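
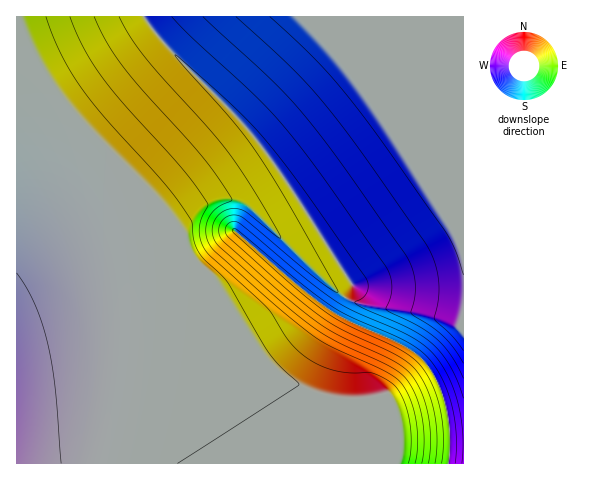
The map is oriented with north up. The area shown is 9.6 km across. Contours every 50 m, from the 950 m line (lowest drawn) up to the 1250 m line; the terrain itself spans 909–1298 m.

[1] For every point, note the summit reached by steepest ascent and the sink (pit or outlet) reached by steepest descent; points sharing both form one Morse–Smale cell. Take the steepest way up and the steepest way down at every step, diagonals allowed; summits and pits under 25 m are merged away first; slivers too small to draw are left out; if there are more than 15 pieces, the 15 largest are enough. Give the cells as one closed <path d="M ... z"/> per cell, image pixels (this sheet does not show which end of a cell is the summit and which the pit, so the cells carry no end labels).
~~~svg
<path d="M144 16l-128 1 2 14 32 52 27 34 24 26 15 58 7 68-1 53-6 52-12 68-2 21 361 1 1-19-14-1 0-14-5-27-8-22-9-16-23-19-68-32 14-23 1-7-52-83-49-69-77-78-23-26z"/><path d="M463 16l-319 1 7 11 23 26 77 78 49 69 52 83-1 7-14 23 68 32 23 19 9 16 8 22 6 41 13 0z"/><path d="M17 25l-1 438 86 1 3-30 11-60 6-52 1-53-7-68-15-58-45-52-22-34z"/>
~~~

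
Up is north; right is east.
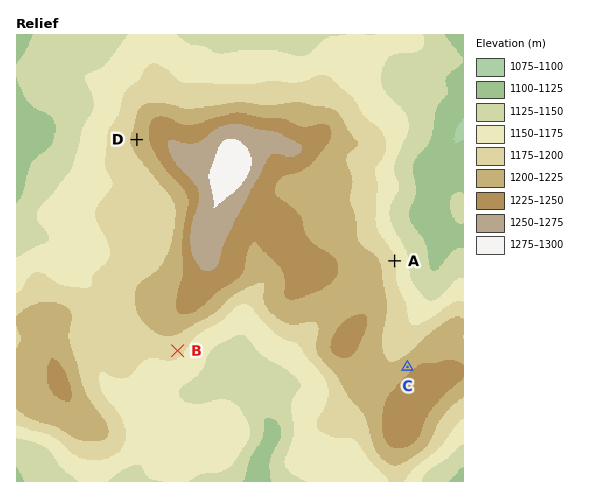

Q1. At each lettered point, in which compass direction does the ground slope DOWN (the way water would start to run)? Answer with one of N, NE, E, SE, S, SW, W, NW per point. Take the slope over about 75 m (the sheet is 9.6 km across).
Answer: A E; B SE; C NW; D W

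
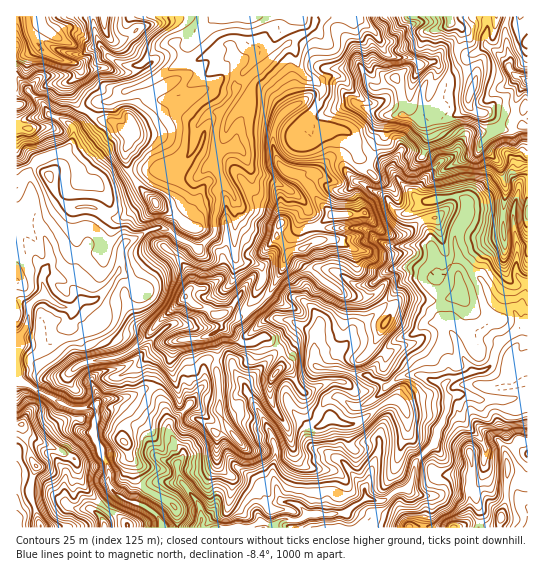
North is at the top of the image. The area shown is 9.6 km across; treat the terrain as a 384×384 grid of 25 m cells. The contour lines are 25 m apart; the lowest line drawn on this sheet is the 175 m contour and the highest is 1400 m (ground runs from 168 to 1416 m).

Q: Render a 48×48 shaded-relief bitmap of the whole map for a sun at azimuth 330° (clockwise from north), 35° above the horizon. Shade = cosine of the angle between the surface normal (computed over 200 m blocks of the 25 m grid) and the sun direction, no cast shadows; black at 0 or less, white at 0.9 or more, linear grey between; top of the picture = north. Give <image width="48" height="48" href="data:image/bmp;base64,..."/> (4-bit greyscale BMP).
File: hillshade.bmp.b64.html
<image width="48" height="48" href="data:image/bmp;base64,Qk32BAAAAAAAAHYAAAAoAAAAMAAAADAAAAABAAQAAAAAAIAEAAATCwAAEwsAABAAAAAAAAAAAAAAABEREQAiIiIAMzMzAERERABVVVUAZmZmAHd3dwCIiIgAmZmZAKqqqgC7u7sAzMzMAN3d3QDu7u4A////ALzJzKht65RUN2IUZEet3d3Lzv7v/7zKiKqpuqmdy6V2VoY0Z3iImpvc3v7v/9zciJh3l2iquWephXlWaIh2Zma7vu7d79zdmKdFd1aYVHmqdVdVeIZWZ3aJZ72pvLvcmLgkd0OWVXiJeFZ0aIZEVndqlFupq7vcmblVZ1Nodnd5qmViFHZWeIZZuErczKrLqaqHiWeId3d5u3UwAodniIZXulXdzKnLuZmZqop5hmZmmXQlRYhmVWdnu2KNzdutuXiJqYual2eFVoZ4eXhlRERGq4Va3v3f7oeKh1vdp2eIV6iXd1l3hnYyepZY3e3//9l7yXnduXd5y7mXhXl3qqulSJdmvM3d3v6YlUi8y4d3zbmIhpl1iqmrmJh3rLu7q+2mMhJniZhnbLh6h2iHV4eJzKmYmqqpmdx1REVlVodnWah4qjSbqZmYjMqZmruqmbnN1hFndlZneKiGnYNpy6hoZYmIiarLqrvO/7ZmaHZUV5h3a8dHqphEdVZ4iIirqsy83//tp4dRACRHZ6pmmZulZ2Z4mZiLuryqzN7u7IvIUgAnmJmHmpq4RomImZmJu5upq7zN3treylETnKmHmpmqUlmpmZmImnu6q7q83/14eJYxBYd3iXaKpDaJmZmZiYrKmruqzf/EWLtmICZmZUNGqEV4iJmpmXe6mJq6q9/8iK7WkwRlREVmaneJqZmYeIeZmYibqazv64r7mxAkV4d6h5maupmYh5iKqZmKuYrP/unfvHAViZY1mHiaqpmXhpmKmZmJqYed7v3OyrMCZ2UgNmaJmpiGd5mZqZqZuoebzuy8uKkxEkVTNGaJipiHaKmZqZqYrMy6idy87JuoVWd2NFaIiaqYdpmZmZmHeM7HZMy83qnMuZljRWRWeby5h5mZmIiYdTV3l5y83tq9uXZCWbqHaLzKmZqpmYmqmEFpqZy83vy8y6pkV6zLd6vKnJqpq6q7qamKqZu6ze3Kzd7HVXirqJq5fJqZq7u6msyqupuqvNqqqb22RlVCRGeIaZqZmqqpm7u6q5qbu6iKmHiVNjFCAAJmVWm7mZiHiJmpiaq7ypvMqJd2RlAHQAAlRCSbqZh4dWeJl5vLyrzd2omoNJcBiEAVRSEleYeJhFd4mIm7zMq8zKqoRIlAGLUCJEESSIeJl2eImYmavKmqq6qoZFZSFKtAAHh3ZnibqYmYmpqavaeamZiHQjZ1MliGZEeYZYvNypqYiJqqvcZpqXZ5hmmYdDZ4mUVUJHrN26qZh3m6vOx3u5iau7uqqniYm4hEMkeKu6mZmHervN3arMyomquqq5aarGaIcgJFaJqZqpibvMzMu8yqmZy7u7ZpqTFWZSI1VmiqmqmavMy6q8rM3azcushnhVITZ2Z2Z4eKqZqamszLvNzt79m8urp4h5ZFZ4h1RYmZiJmZmau8zO/t3sdnqYqHiqmYdUhXY0aJmIiJmYm8u87tuqhleGh4ipqZmGd5pzNYmYd3iZiKu7zLmJuoaHd3mqqaqZeHu3RWiYd3d5l4u7zZeIzbh5iHmg=="/>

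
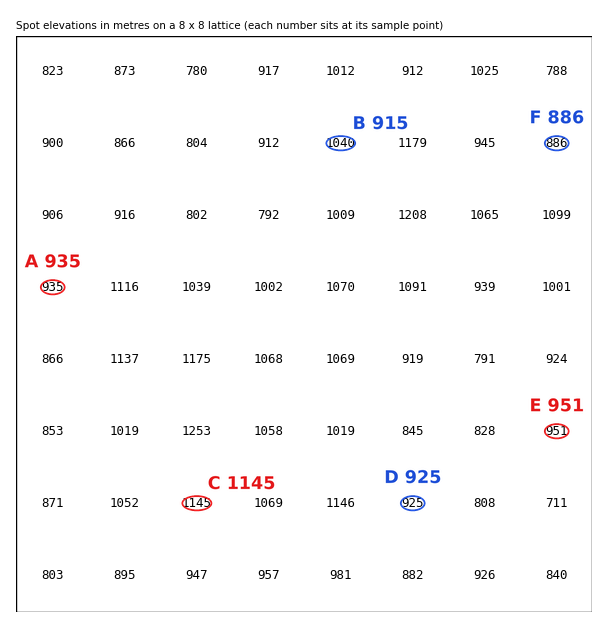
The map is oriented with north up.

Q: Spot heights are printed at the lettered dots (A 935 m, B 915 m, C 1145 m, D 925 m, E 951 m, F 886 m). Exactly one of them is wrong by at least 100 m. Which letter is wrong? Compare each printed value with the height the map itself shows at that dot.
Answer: B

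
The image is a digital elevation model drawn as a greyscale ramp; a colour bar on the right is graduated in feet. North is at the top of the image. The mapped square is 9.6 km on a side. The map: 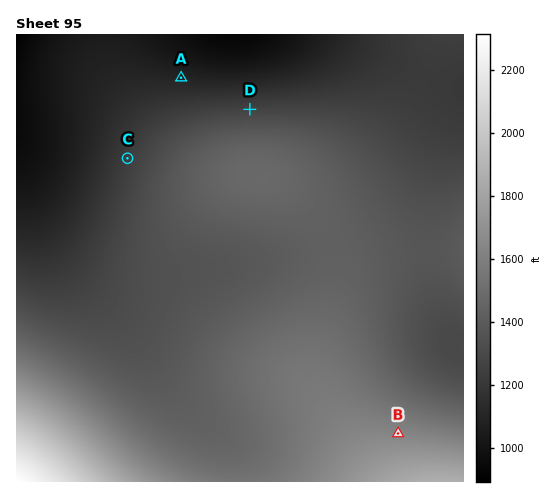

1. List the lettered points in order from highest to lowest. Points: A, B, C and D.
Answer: B D C A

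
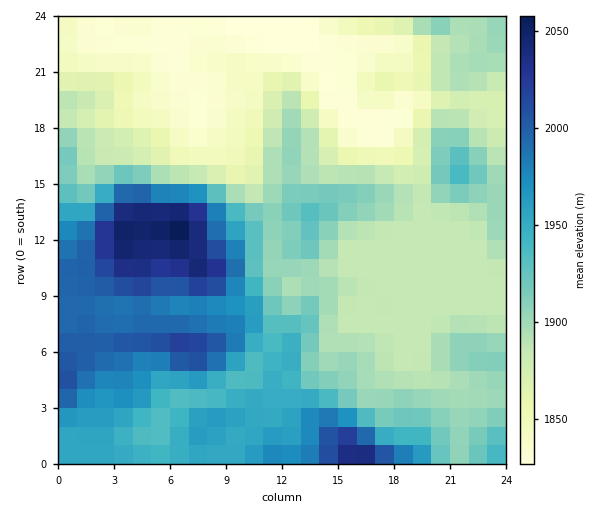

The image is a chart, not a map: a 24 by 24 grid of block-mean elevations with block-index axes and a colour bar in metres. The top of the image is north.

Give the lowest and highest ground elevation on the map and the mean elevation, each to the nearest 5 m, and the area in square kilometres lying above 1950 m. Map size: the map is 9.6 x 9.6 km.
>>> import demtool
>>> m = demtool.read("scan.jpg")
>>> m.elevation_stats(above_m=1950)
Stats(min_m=1825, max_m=2060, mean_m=1910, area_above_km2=25.2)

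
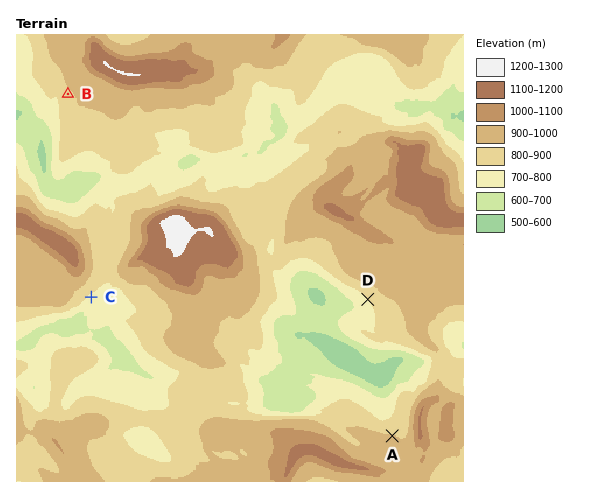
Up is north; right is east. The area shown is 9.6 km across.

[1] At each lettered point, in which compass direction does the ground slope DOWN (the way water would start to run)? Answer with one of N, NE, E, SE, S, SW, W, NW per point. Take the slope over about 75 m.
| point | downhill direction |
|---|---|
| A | N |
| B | SW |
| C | SE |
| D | SW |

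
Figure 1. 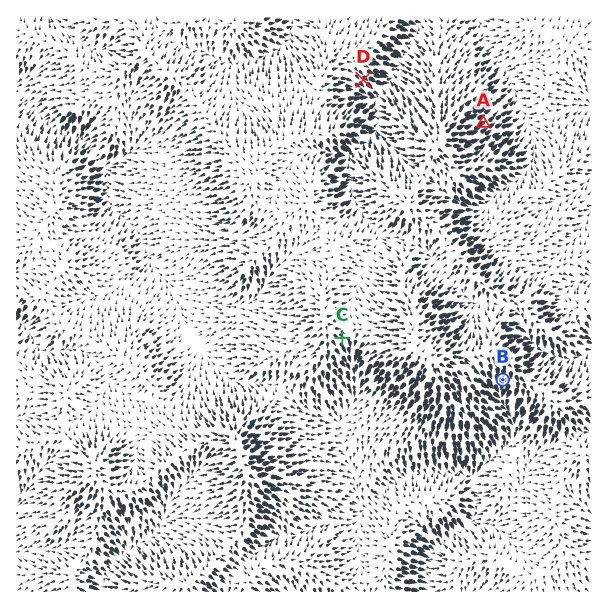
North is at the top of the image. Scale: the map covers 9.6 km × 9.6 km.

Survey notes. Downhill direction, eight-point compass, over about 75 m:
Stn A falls NE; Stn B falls S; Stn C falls SE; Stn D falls SE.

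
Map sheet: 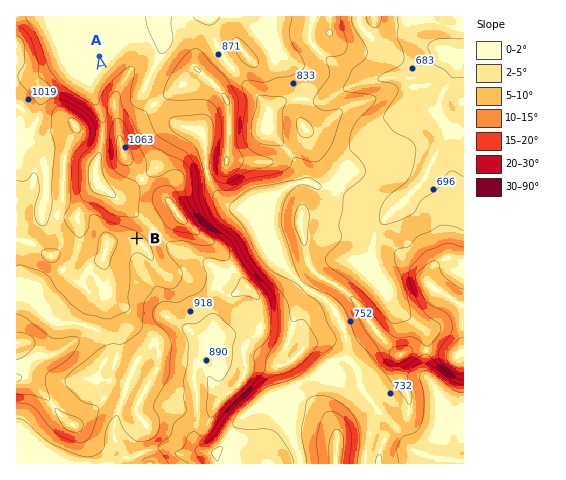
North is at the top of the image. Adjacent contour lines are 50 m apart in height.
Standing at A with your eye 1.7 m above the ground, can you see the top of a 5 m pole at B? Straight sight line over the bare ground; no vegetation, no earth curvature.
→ no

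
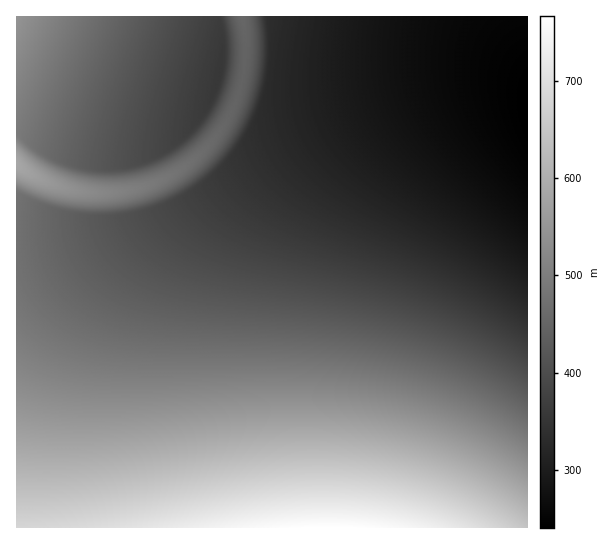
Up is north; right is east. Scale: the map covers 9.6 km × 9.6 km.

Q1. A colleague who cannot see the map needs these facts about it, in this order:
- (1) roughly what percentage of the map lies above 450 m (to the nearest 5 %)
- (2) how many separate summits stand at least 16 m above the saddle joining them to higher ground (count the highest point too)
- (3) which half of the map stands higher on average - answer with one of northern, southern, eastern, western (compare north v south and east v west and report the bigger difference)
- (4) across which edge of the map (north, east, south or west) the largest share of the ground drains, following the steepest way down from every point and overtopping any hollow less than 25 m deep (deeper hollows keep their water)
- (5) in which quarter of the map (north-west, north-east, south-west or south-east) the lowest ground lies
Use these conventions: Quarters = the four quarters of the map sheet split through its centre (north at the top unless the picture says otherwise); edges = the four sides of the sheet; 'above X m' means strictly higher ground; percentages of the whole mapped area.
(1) Ground above 450 m makes up about 45 % of the sheet.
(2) Counting only tops that stand 16 m proud, the map has 3 summits.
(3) On average the southern half of the map is the higher ground.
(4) Most of the ground drains across the eastern edge.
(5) The lowest ground is in the north-east quarter.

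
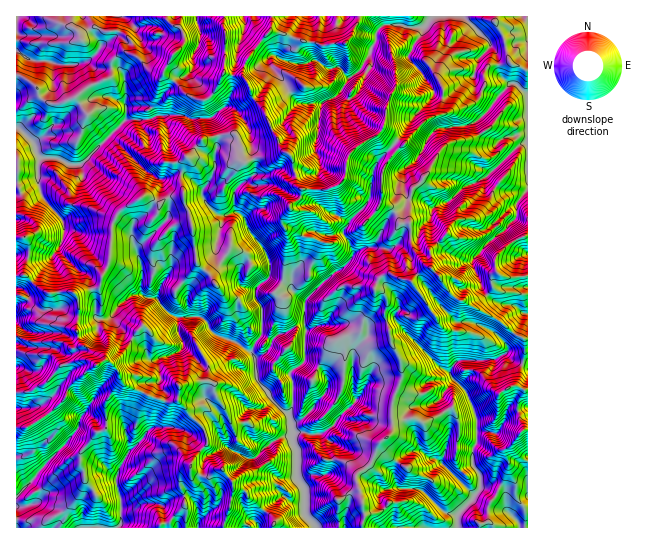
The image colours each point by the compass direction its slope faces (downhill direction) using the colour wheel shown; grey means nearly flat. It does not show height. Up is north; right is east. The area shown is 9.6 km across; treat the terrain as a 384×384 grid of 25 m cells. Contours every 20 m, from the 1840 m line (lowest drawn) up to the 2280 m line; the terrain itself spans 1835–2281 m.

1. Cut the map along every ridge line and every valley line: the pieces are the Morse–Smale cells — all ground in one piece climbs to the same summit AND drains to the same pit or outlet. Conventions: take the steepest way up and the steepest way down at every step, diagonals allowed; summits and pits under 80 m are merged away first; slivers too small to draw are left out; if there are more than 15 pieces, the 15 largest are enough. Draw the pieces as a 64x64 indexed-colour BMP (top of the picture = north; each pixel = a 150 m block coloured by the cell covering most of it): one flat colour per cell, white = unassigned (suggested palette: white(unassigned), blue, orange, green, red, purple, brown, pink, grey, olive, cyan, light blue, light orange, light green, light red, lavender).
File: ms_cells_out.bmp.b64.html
<image width="64" height="64" href="data:image/bmp;base64,Qk12CAAAAAAAAHYAAAAoAAAAQAAAAEAAAAABAAQAAAAAAAAIAAATCwAAEwsAABAAAAAAAAAA////ALR3HwAOf/8ALKAsACgn1gC9Z5QAS1aMAMJ34wB/f38AIr28AM++FwDox64AeLv/AIrfmACWmP8A1bDFAJmZmZmZmZmZmZmQAABERGZmZmZmZmVVVVVVVVVVVVVbmZmZmZmZmZmZmZAAAEREZmZmZmZmZlVVVVVVVVVVVbuZmZmZmZmZmZmZkAAABERGZmZmZmZlVVVVVVVVVVVbu5mZmZmZmZd3d3mQAAAERERGZmZmZmVVVVVVVVVVVVu7eZmZmZmZl3d3d3AAAAREREZmZmZmZVVVVVVVVVVVW7t3mZmZmZmXd3d3cAAABERERmZmZmZlVVVVVVVVVbu7u3eZmZmZmZd3d3dwAABERERERmZmZmVVVVVVVVVVu7u7d3mZmZmZl3d3d3dERERERERGZmZmZlVVVVVVVVu7u7t3d5mZmZmZd3d3d0REREREREZmZmZmZVVVVVVVW7u7u3d3eZmZmZl3d3d3dERERERERmZmZmZlVVVVVVVbu7u7d3d3mZmZmXd3d3d3REREZkRGZmZmZmVVVVVVVVu7u7t3d3d5mZmZd3d3d3dEREZmZmZmZmZmZmVVVVVVVbu7u3d3d3eZmZl3d3d3dERERmZmiIiGZmZmZVVVVVVVu7u7AAd3d5l3d3d3d3dERERGZmZoiIhmZmZlVVVVVVW7u7sAAHd3d3d3d3d3dEREREZmZmZoiIZmZmVVVVVVW7u7uwAAB3d3d3d3d3d0RERERET/9miIiGZmZVVVVVVbu7u7AAAAd3d3d3d0RERERERERP/2ZoiIZmZlVVVVVbu7u7vdAAAHd3d3RERERERERERP//ZmaIhmZmZVVVVVu7u7u93dAAB3d3RERERERERERP//ZmZoiGZmZlVVVVW7u7u73d3QAAd3dERERERERERE//9mZoiIZmZmVVVVVVu7u7vd3d0AAHdERERERERERET///9oiIhmZmZVVVzFu7u7sN3d3d3dRERERERENERERP///4iIiGZmZlVVzMzMzMAA3d3d3dREREREREMzREQzM///iIiIhmZlVVzMzMzMwADd3d3dREREREREQzM0QzMz//+IiIiIZmVVzMzMzMzMAN3d3d1EREREREQzMzMzMzMz/4iIiIhmZVzMzMzMzMwA3d3d3URERERERDMzMzMzMzMziIiIiIZVzMzMzMzMwADd3d3dRDNEREREMzMzMzMzMzOIiIiIiMzMzMzMzMAAAN3d3d1EMzRERDMzMzMzMzMzM4iIiIiIzMzMzMzMAAAADd3d3UQzM0REMzMzMzMzMzMziIiIiIjMzMzMyqoAAAAN3QAARDMzMzMzMzMzMzMzMzM4iIiIiMzMzMyqqqAAAN0AAAACIzMzMzMzMzMzMzMzMzOIiIiMzMzMyqqqEQAA0AAAAAIjMzMzMzMzMzMzMzMzMziIiIjIiMzKqqoRAAAAAAACIiMzMzMzMzMzMzMzMzMzMziIiIiIjKqqoREAAAAAACIiIjMzMzMzMzMzMzMzMzMzM4iIiIiKqqqhEQAAIiIgIiIiMzMzMzMzMzMzMzMzMzMzOIiIiKqqqqoREAAiIiIiIiIzMzMzMzMzMzMzMzMzMzMzOIiKqqqqqqERACIiIiIiIjMzMzMzMzMzMzMzMzMzMzM4iIqqqqqqqhERIiIiIiIiMzMzMzMzMzMzMzMzMzMzMzOIiqqqqqqqoREiIiIiIiIzMzMzMzMzMzMzMzMzETMzM4iqqqqqqqqqESIiIiIiIiMzMzMzMzMzMzMzMzERMzMzMaqqqqqqqqoRIiIiIiIiIjMzMzMzMzMzMzMRERETMzMRGqEaqqqqqqEiIiIiIiIiIiIiMzMzMzMzMzMRETMzMxEREREaqqqqoSIiIiIiIiIiIiIjMzMzMzMzMRERMzMzERERERGqqhERIiIiIiIiIiIiIiMzMzMzMzMxERETMzMRERERERGhEREiIiIiIiIiIiIiIzMzMzMzMzERERMzMxERERERERERESIiIiIiIiIiIiIjMzMzMzMzMREREzMzERERERERERERIiIiIiIiIiIiIiIzMzMiIjMRERERMzMxEREREREREREiIiIiIiIiIiIiIjMzMyIiIREREREzMzMRERERERERESIiIiIiIiIiIiIiIzMzIiIhEREREREzMRERERERERERIiIiIiIiIiIiIiIiIiIiIhEREREREREREREREREREREiIiIiIiIiIiIiIiIiIiIiERERERERERERERERERERESIiIiIiIiIiIiIiIiIiIiERERERERERERERERERERERIiIiIiIiIiIiIiIiIiIiIREREREREREREREREREREREiIiIiIiIiIiIiIiIiIiIRERERERERERERERERERERESIiIiIiIiIiIiIu7uIiIRERERERERERERERERERERERIiIiIiIiIiIiIu7u4iIhEREREREREREREREREREREREiIiIiIiIiIiIu7u7uIhERERERERERERERERERERERESIiIiIiIiIiIi7u7u4AERERERERERERERERERERERERIiIiIiIiIiIiLu7u7gABEREREREREREREREREREREREiIiIiIiIiIiIi7u7uAAARERERERERERERERERERERESIiIiIiIiIiIiIu7u4AABEREREAERERERERERERERERIiIiIiIiIiIiIi7u7gAAAREAAAAAEREREREREREREREiIiIiIiIiIiIi7u7uAAAAAAAAAAARERERERERERERESIiIiIiIiIiIi7u7u4AAAAAAAAAAAERERERERERERER"/>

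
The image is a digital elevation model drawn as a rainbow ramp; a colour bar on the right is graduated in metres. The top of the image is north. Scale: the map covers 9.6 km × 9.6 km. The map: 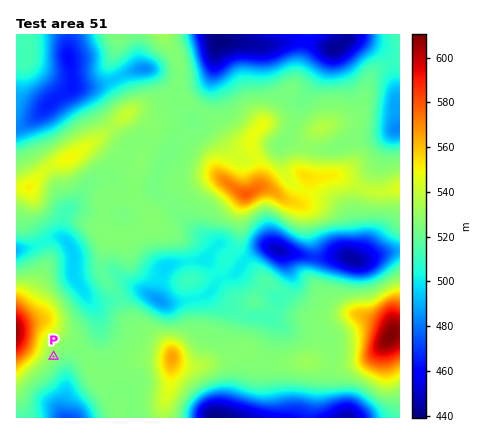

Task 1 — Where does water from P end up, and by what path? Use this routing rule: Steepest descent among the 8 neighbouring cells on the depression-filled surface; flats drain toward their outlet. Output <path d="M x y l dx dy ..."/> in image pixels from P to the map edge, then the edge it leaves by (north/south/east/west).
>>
<path d="M54 356l10 10 0 10 0 42"/>
exit: south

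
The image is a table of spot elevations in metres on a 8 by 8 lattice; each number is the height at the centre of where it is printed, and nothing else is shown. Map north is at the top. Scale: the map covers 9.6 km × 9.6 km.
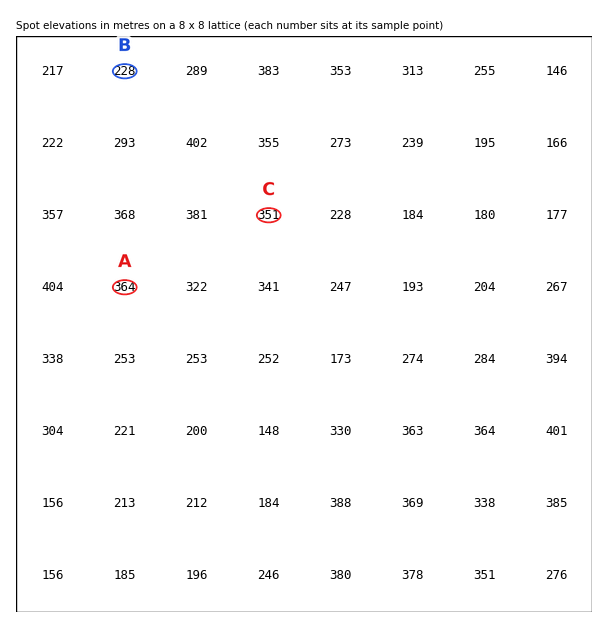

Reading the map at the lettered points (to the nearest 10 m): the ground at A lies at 360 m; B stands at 230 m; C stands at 350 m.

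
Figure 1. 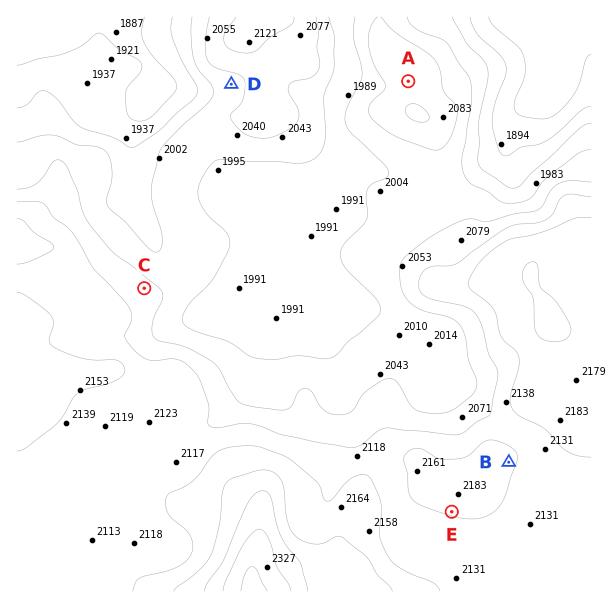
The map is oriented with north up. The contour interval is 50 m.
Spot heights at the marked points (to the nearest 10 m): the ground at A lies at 2080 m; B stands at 2160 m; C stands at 2060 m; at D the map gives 2040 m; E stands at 2160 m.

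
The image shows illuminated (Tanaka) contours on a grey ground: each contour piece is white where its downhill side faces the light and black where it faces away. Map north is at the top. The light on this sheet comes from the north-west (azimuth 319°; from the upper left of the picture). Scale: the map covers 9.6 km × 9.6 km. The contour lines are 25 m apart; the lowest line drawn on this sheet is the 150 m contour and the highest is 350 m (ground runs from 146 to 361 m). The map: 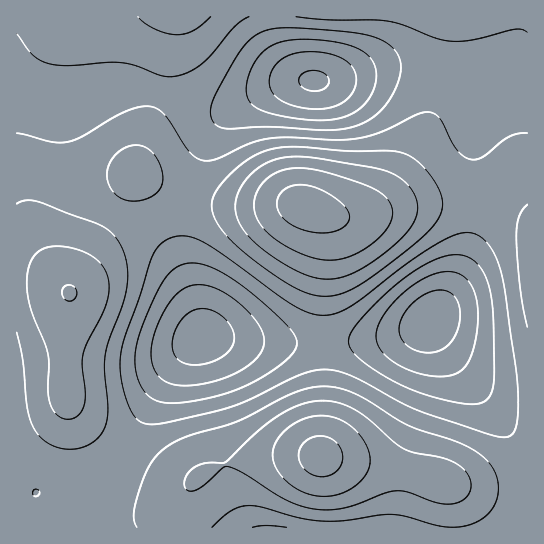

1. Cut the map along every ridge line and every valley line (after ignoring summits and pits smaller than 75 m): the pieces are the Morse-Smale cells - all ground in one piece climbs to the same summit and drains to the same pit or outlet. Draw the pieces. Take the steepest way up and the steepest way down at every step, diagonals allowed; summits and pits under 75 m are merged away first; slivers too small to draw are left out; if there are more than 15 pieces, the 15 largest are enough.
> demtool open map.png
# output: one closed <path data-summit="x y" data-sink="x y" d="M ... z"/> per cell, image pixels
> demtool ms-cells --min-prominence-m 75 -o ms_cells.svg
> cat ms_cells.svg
<path data-summit="305 206" data-sink="314 81" d="M527 16l-511 1 1 511 3-1 17-35 33-3 20-5 12-7 21-23-4-5-33-25-15-18-4-11-2-45 4-59 28-56 38-62 4 0 18 12 18 8 50 11 73 0 37 12 26 0 48-11 48-2 45 4 17 5 8 5z"/><path data-summit="305 206" data-sink="431 319" d="M137 172l-33 51-35 68-4 59 3 51 12 17 29 25 13 9 2-1 47-81 9-12 22-21 60 6 87 0 52-8 18-7 11-7 5 12 14 22 38 46 41 58 0-241-2-2-13-7-18-4-38-2-48 2-48 11-26 0-37-12-73 0-50-11-18-8z"/><path data-summit="321 457" data-sink="431 319" d="M430 321l-11 7-18 7-52 8-87 0-60-6-22 21-9 12-47 83 22 14 33 14 14 0 14-10 23-8 45-7 47 0 57 9 44 10 20 6 5 6 3 10 2 31 74 0 1-67-33-50-46-56-14-22z"/><path data-summit="321 457" data-sink="314 81" d="M123 452l-8 13-13 12-12 7-20 5-33 3-17 35 432 0 0-21-5-21-6-5-28-8-91-16-47 0-45 7-23 8-14 10-14 0-33-14z"/>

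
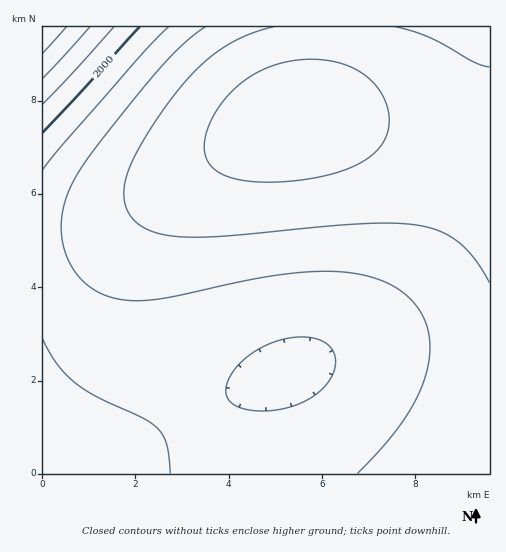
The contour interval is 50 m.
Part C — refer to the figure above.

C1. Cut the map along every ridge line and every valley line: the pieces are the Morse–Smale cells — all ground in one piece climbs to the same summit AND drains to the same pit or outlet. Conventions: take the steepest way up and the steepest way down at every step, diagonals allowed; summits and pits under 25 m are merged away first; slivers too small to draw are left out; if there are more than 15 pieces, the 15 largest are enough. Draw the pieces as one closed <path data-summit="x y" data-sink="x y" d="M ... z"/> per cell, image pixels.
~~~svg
<path data-summit="296 118" data-sink="43 473" d="M324 117l-25 0-22 7-47 24-85 55-39 21-30 8-34 3 1 239 436 0 11-4 0-300-118-41z"/><path data-summit="296 118" data-sink="43 27" d="M489 26l-446 0-1 208 34-2 38-11 31-18 102-64 30-15 22-7 25 0 28 6 137 47z"/>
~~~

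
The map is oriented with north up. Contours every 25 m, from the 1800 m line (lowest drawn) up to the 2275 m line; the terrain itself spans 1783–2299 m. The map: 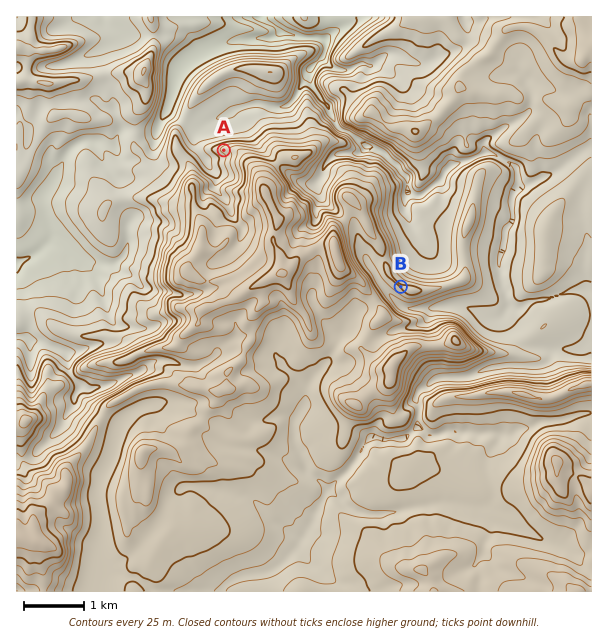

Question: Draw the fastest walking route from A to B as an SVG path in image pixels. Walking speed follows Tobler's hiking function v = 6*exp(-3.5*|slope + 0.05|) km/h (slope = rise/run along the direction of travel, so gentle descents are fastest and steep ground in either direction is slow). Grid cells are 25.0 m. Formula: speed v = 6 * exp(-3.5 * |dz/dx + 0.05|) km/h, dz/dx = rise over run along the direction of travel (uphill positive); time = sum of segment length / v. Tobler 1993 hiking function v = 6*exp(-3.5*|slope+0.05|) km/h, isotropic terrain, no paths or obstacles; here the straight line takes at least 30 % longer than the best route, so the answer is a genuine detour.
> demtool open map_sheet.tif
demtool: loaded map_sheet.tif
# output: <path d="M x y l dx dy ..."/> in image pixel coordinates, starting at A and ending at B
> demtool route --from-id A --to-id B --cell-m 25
<path d="M224 150l24 0 30 15 6 12 4 5 3 6 2 1 6 3 3 3 9 5 1 1 3 6 3 2 5 0 15 7 9 0 9 5 1 1 8 15 9 9 1 3 8 8 3 6 1 1 8 15 3 3 1 3 2 2"/>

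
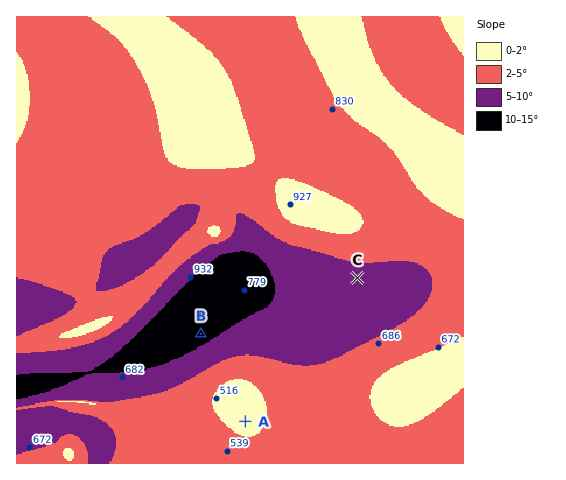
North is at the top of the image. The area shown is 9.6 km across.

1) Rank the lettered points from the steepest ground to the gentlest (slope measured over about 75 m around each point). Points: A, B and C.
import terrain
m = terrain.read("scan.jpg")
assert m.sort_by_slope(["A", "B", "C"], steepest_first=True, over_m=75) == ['B', 'C', 'A']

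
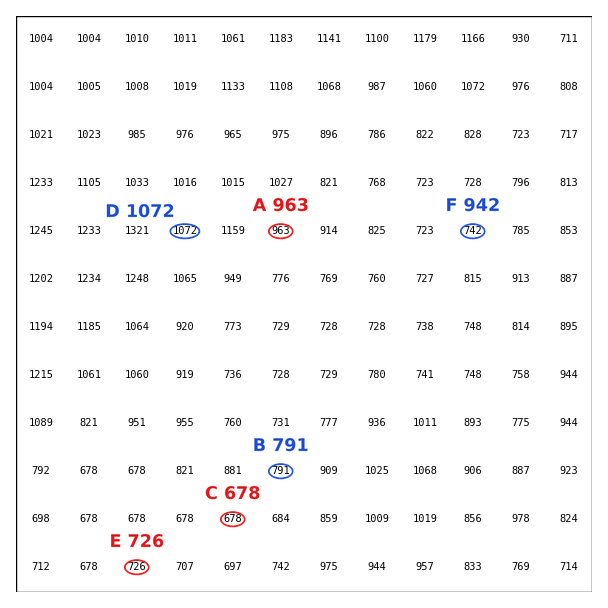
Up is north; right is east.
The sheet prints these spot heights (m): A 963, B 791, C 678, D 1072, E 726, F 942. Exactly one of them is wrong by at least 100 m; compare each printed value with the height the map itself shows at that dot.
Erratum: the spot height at F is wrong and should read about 742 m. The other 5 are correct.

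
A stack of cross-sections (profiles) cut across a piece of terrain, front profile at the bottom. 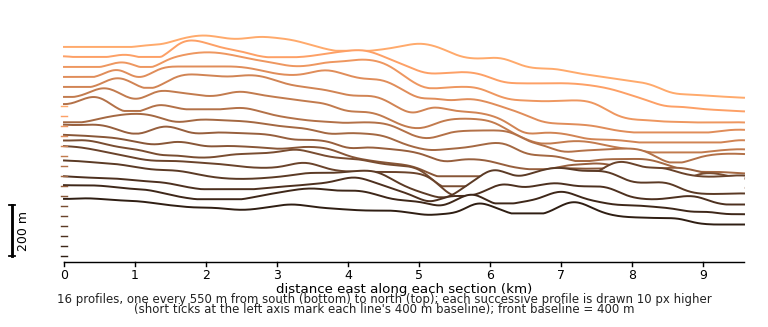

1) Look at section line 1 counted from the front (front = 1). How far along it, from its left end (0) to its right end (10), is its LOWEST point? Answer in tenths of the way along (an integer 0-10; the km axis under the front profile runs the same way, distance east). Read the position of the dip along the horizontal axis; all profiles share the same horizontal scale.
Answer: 10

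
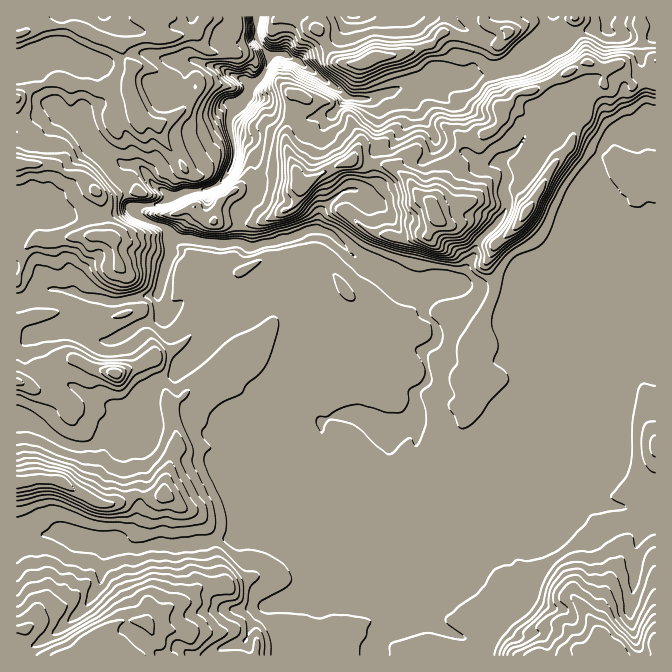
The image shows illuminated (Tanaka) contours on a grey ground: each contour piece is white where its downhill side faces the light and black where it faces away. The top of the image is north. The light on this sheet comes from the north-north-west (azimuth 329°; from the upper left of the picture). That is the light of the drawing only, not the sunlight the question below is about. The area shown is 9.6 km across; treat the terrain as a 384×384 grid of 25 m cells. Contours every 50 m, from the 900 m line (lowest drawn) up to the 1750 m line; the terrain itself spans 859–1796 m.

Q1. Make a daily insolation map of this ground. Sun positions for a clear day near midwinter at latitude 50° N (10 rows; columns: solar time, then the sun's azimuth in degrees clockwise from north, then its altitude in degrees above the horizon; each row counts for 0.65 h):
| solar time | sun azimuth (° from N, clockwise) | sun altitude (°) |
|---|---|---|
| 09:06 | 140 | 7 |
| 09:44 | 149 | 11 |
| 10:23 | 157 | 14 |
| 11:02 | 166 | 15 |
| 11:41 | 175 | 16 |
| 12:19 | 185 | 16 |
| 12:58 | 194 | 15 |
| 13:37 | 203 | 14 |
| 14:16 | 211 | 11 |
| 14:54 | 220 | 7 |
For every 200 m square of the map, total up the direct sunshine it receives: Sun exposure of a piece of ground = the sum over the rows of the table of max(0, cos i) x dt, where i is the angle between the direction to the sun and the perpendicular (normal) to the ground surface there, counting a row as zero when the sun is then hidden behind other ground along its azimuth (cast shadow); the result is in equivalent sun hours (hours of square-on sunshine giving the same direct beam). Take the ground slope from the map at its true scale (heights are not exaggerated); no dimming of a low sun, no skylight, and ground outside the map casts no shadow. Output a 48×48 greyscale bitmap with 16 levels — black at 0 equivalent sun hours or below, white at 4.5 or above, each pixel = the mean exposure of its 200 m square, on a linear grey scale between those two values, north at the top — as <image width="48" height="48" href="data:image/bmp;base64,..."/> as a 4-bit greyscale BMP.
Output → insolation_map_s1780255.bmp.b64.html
<image width="48" height="48" href="data:image/bmp;base64,Qk32BAAAAAAAAHYAAAAoAAAAMAAAADAAAAABAAQAAAAAAIAEAAATCwAAEwsAABAAAAAAAAAAAAAAABEREQAiIiIAMzMzAERERABVVVUAZmZmAHd3dwCIiIgAmZmZAKqqqgC7u7sAzMzMAN3d3QDu7u4A////AEEBRUQydWuCAVVEREVUQzIiMyAAI0ZjBYYQE2VHaJZ4ciNEREVUMyI1ZRAAEQMgAhQwAANVRCEQERI0MzNFVURVRCEBMTAAAAIyAAABJGZEQyMzMzJFVFU0QzIRJTAQABAREAABEBN6lmZVVUVURERTMzISRAARARAAAAAAAAEjNWZUNFREREREMzIiEAARARAAAAAAAAAAATM0RVREREREQzMyEAABEhAAAAAAAAAAESJEVUVUREREQzMyEAABETIiIiEQAAABEjREVVRVVURERDMyEQESIWVERWZ4iIh0NFVERVRVVURERDMzIiIiMod4rv/KvLhURFVURVVFVEVEREMzMzMiI+zO+1V4mkIjRVVUVFVFVFVERERERENVZu/+UAABEiIkVEVUVFVEVURERUREVVQ0VRIhAAAAASI0REVUVEVURVVURFVFVVVDVgAAAAAAATNFVEREVURVREVmVFVVVVVUWAAAAAEhElREVURERURFVERWZVVmVVVVVgAAIyMyIiNERFRERURVVURVZVRFVlVVQyESRUMzNDREREZVVUVVVVVVZlVDNFVVQkZlREQ0RFVVVWZmZlVVVVVVVmVVREREQ8p0NXmFMUZlVURFVmVVVVRFZmZmVURERFJFec6oUQNmVVVEVVVVVlRVVVVVZVVEQgNnh0JKtiE1ZlVVVFVVVVVERDRGZlVVMwASIAABRXMjVWVVVFVVVERFVVRVVmVVVTEAAAAAAUYyM1VVVEVVVmREVEVVVVZlZmZBARIQASRjIjVVVVVmVUVTREVVVVZVVTVmVDRmIjNlQzRFVWZkMzVUNVVEREVVVTERERIBFEM3VDNFVmVDQzMzNFVVREREVZZFaN/6Q2ZEdURVVlM0NGRERVVVREREVVaIibt2YmZmWGVVZTIiR2Z4u2VVVERVVXiYmkQ0YiMzImZnYxFIms/8a5ZlVUVVVWzMy5ZnYyEAAAEiESjP//+/mOyGVVVVVTIkVVMjQ2nNvccwAp7ZV3r+sU/XZVVVVWIREAAATeyHZq//vvgAFGpVhRXZZVVVZURVVVIAElUFUxONyEERWYM3mTJZZVVWZ1ZleXJGEAAClDN82iFHZjEQIyIJlVVVVph5cgEQIzIAAkNErsuokwAAAjITqFVmZsylEBISVmIQASRABu+aQAAAASMhi3ZVRAABACV5dyMQADUgAAMwAAATVUIxGpZDNAAAEUiKpTIgATQAAAAhAAAVaXQzE4dERDEBI3aZl2QQA0EAAAAAAAEgE5dUQXplVXMjRVVkAoYgAAEiEAAAAAAAA2hUREjIVYVWd2ZSAChyAAN4QQAAAAAAAhaXVUe9yharl1RDNDaJQCYgAAMhAAAAAAFIp2eIrSMhEjNIdTEQJBEAA77rhjEAAAAASqh4NFRERVUiEzJpyRAAFmWd/qhkQxAAAEMkJIVVabl4vKpTMgMSUgAAE4qJmHEAAAAAAJuquDAUZXhlUjmKogAAAAN0VmggAAAAEiNEIANoVTKHQRZzEQAAAAAVYwAxAgAAIw=="/>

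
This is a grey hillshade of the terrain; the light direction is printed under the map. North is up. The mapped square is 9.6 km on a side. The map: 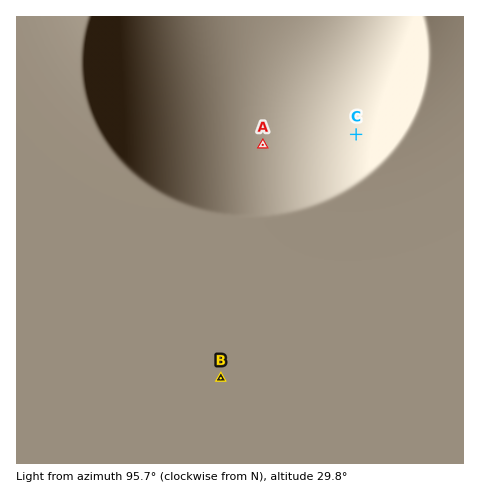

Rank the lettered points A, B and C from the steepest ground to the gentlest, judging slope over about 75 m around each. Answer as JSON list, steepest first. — ["C", "A", "B"]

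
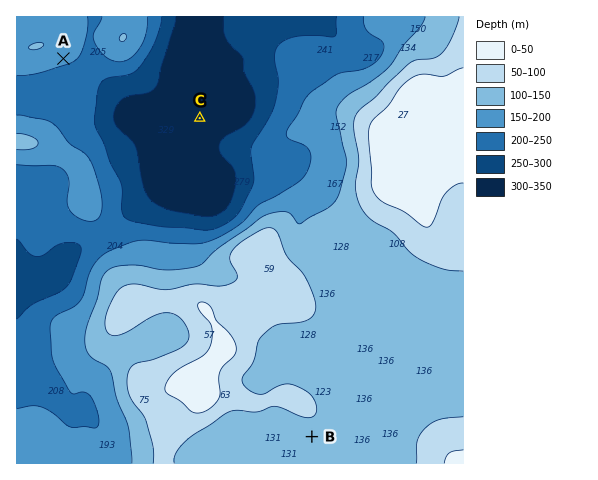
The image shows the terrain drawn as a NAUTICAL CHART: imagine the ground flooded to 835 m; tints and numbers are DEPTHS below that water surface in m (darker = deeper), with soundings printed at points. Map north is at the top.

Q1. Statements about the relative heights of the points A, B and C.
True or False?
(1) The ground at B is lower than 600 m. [False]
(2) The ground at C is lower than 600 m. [True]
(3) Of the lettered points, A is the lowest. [False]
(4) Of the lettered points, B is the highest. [True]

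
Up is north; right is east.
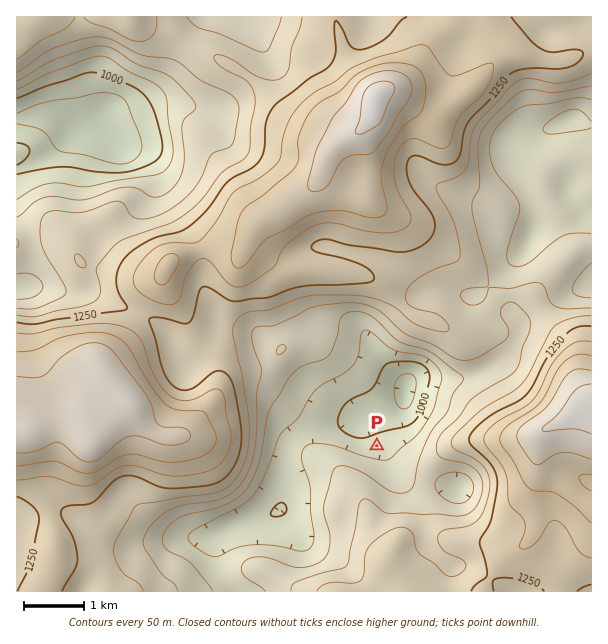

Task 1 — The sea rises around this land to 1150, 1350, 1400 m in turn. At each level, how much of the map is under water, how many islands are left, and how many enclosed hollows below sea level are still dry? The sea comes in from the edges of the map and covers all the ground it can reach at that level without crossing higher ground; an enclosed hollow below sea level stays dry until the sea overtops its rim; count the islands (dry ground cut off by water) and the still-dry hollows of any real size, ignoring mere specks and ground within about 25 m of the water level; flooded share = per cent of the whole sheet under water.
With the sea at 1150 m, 35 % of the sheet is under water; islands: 0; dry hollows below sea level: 0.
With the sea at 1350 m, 86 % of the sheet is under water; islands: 1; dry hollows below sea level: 0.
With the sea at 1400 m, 93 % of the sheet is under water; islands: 1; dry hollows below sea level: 0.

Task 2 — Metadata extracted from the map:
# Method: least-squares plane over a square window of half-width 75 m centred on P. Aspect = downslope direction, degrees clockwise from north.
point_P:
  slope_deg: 7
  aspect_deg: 345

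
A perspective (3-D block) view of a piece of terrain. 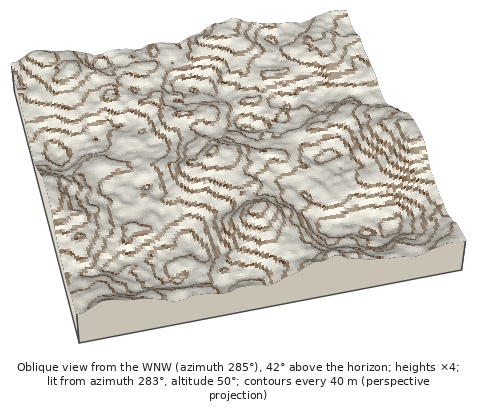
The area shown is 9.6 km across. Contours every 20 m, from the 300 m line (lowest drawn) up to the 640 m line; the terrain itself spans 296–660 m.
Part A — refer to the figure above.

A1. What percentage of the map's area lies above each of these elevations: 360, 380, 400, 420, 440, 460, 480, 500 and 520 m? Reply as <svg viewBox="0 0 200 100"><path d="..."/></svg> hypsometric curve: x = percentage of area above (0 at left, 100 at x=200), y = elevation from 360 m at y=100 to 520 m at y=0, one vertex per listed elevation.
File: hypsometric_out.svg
<svg viewBox="0 0 200 100"><path d="M191 100l-11-12-13-13-21-13-27-12-27-12-27-13-21-13-15-12"/></svg>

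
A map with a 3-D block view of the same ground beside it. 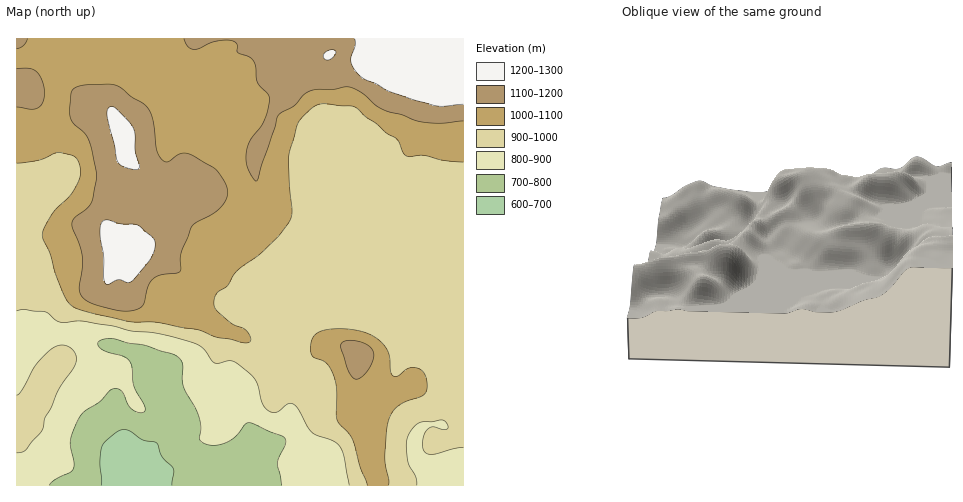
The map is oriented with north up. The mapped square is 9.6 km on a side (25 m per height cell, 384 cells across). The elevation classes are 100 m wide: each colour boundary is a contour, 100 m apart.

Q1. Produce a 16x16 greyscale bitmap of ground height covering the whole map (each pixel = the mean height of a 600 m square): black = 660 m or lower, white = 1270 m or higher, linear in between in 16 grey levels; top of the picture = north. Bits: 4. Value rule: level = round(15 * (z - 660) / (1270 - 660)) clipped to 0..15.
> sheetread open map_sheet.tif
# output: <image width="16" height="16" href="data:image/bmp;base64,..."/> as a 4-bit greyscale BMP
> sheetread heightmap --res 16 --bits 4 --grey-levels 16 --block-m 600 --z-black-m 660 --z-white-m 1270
<image width="16" height="16" href="data:image/bmp;base64,Qk32AAAAAAAAAHYAAAAoAAAAEAAAABAAAAABAAQAAAAAAIAAAAATCwAAEwsAABAAAAAAAAAAAAAAABEREQAiIiIAMzMzAERERABVVVUAZmZmAHd3dwCIiIgAmZmZAKqqqgC7u7sAzMzMAN3d3QDu7u4A////AFQgASI0VYhVZCESMzNWl2ZlMjI0RWioZmZEMlVneamGZlQzVneKuHZVVWeJh4mGZmeruph2ZmZmeb3bqXZmZmaJzuypl2ZmZ4nN3LqZdmZneKzMy6l2Z3eIrdu7uXZniKm9yqq6dnmaus26qquYm826u6qqvMze7qqqqru83e7u"/>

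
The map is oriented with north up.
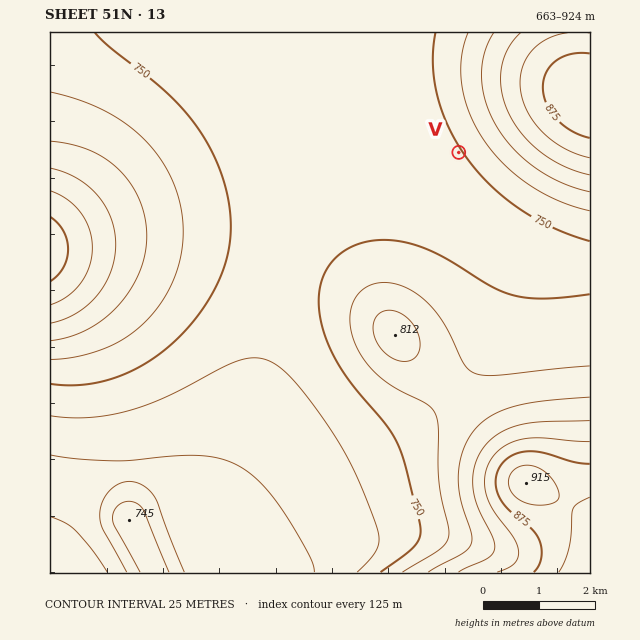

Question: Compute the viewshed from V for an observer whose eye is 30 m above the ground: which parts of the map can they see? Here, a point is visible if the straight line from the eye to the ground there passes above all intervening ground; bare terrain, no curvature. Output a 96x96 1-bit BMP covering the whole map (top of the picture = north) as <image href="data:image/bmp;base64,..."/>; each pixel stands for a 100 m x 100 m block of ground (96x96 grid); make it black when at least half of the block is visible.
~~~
<image width="96" height="96" href="data:image/bmp;base64,Qk2+BAAAAAAAAD4AAAAoAAAAYAAAAGAAAAABAAEAAAAAAIAEAAATCwAAEwsAAAIAAAAAAAAA////AAAAAAAAAAAAAAAAAD/gAAAAAAAAAAAAAB/AAAAAAAAAAAAAAAcAAAAAAAAAAAAAAAAAAAAAAAAAAAAAAAAAAAAAAAAAAAAAAAAAAAAAAQAAAAAAAAAAAAAAAQAAAAAAAAAAAAAAAwAAAAAAAAAAAAEAAwAAAAAAAAAAAAEABwAAAAAAAAAAAAEADwAAAAAAAAAAAAEADgAAAAAAAAAAAAMAAAAAAAAAAAAAAAMAAAAAAAAAAAAAAAcAAAAAAAAAAAAAAA8AAAAAAAAAAAAf+D8AAAAAAAAAAAD///8AAAAAAAAAAAH///8AAAAAAAAAAAP///8AAAAAAAAAAAP///8AAAAAAAAAAAP///8AAAAAAAAAAAP///8AAAAAAAAAAAP///8AAAAAAAAAAAH///8AAAAAAAAAAAH///8AAAAAAAAAAAH///8AAAAAAAAAAAH///8AAAAAAAAAAAH///8AAAAAAAAAAAH///8AAAIAAAAAAAH///8AAAcAAAAAAAH///8AAA+AAAAAAAH///8AAD/AAAAAAAH///8AAH/gAAAAAAH///8AAP/wAAAAAAH///8AAf/4AAAAAAH///8AAf/8AAAAAAP///8AA//+AAAAAAf///8AB///AAAAAB////8AD///gAAAAH////8AH///wAAAAf////8A////4AAAA/////8D////4AAAD/////8H////8AAAH/////8P////+AAAP/////8f/////AAAf/////8//////gAA//////8//////wAB//////9//////4AD/////////////8AH/////////////+AP//////////////A///////////////////////////////////////////////////////////////////////////////////////////////////////////////////////7///////////////j///////////////D//////////////+D//////////////8D//////////////8D//////////////8D//////////////8D//////////////8D//////////////8D//////////////+D//////////////+D///////////////D///////////////D///////////////D///////////////D///////////////B///////////////A///////////////A///////////////A//////////////+A//////////////+B//////////////8B//////////////8D//////////////4D//////////////wD//////////////gD/////////////+AD/////////////4AD/////////////gAD////////////4AAD///////////+AAAD///////////4AAAD///////////wAAAD///////////gAAAD///////////gAAAD///////////gAAAA="/>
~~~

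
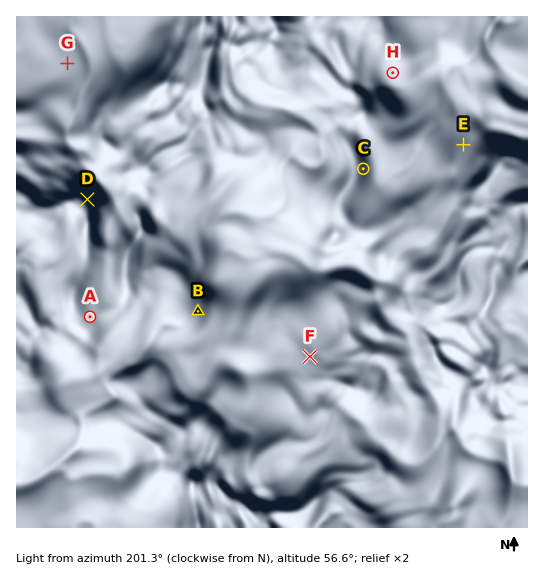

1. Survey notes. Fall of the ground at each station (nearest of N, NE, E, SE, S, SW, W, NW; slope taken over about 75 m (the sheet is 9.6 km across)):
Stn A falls E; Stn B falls E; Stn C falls E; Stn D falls NE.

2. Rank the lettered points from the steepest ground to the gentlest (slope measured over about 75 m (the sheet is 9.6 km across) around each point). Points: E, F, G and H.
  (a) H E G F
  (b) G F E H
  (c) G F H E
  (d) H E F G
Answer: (d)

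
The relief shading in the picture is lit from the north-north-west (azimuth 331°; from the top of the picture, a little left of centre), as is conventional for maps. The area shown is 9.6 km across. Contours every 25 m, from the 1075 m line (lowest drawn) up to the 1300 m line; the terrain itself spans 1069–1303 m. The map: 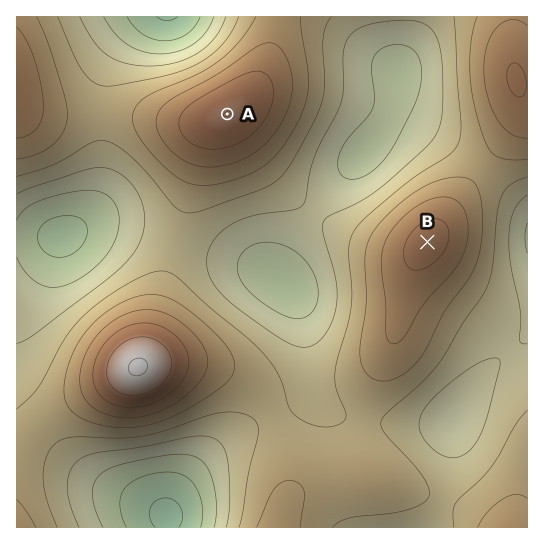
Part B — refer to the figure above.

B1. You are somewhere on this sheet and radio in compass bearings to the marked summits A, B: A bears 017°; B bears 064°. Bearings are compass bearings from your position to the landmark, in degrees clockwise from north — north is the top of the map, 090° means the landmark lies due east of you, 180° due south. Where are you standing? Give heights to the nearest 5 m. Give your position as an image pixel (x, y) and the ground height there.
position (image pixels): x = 146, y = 379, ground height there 1295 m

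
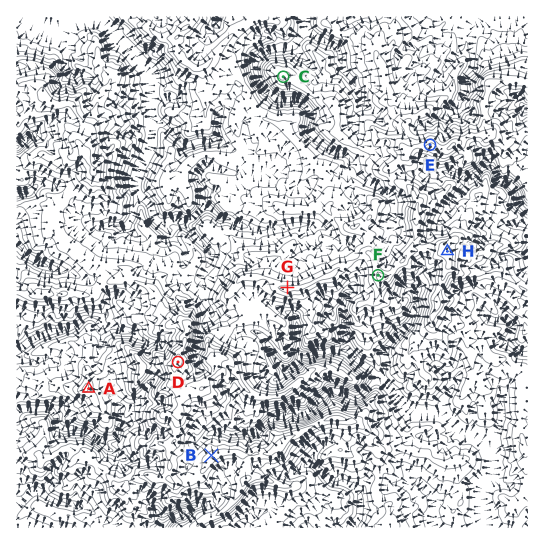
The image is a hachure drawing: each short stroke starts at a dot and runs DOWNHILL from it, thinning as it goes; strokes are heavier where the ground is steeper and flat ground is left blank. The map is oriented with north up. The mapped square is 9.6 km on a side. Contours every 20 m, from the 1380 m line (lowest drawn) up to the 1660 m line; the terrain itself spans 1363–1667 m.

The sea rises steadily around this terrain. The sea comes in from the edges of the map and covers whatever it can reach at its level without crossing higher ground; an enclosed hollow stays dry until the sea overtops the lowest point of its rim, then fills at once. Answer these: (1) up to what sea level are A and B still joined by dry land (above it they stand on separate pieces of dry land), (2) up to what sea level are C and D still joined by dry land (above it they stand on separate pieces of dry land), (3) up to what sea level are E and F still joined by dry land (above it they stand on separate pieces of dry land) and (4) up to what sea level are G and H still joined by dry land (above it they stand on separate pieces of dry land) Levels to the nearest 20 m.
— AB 1500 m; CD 1480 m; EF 1560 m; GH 1580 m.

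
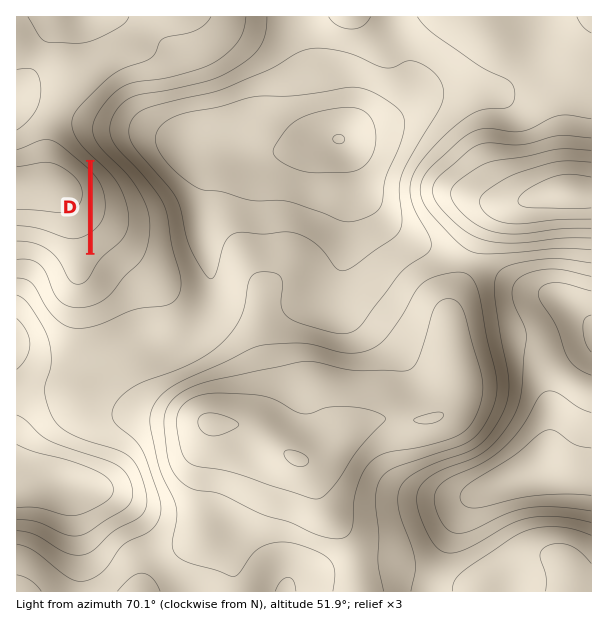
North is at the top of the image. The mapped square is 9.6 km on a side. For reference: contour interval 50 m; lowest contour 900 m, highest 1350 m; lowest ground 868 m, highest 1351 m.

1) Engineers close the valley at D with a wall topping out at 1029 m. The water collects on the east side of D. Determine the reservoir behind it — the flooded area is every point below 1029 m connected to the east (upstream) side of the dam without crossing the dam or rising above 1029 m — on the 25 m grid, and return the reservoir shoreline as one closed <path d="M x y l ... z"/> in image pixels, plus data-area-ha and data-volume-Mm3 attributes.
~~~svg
<path d="M93 163l0 87 11-8 11-11 5-10 0-12-2-2 0-6-3-9-6-12-16-17z" data-area-ha="44" data-volume-Mm3="9.87"/>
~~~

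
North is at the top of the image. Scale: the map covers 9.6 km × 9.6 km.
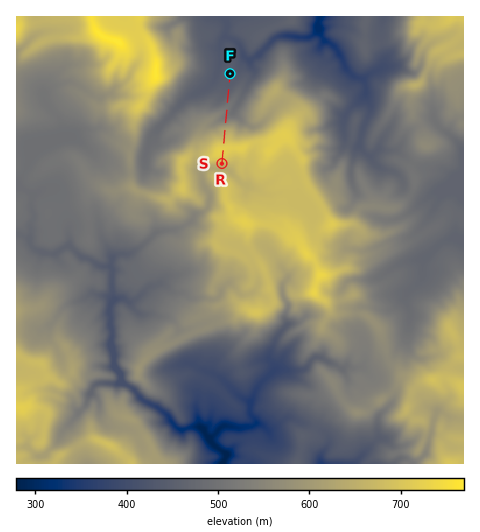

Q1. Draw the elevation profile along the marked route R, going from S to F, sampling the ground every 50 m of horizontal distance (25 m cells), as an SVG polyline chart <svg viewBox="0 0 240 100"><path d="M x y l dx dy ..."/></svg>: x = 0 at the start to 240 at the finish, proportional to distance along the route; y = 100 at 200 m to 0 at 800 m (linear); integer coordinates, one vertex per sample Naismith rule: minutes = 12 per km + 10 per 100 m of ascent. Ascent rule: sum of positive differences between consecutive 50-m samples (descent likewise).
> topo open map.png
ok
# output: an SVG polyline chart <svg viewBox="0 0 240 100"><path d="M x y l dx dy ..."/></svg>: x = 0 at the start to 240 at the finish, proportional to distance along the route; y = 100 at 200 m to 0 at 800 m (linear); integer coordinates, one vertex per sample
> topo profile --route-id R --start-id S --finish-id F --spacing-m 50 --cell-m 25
<svg viewBox="0 0 240 100"><path d="M0 22l6-3 6-2 7-2 6-1 6-1 6 0 6 1 7 1 6 3 6 2 6 3 6 2 7 1 6 2 6 2 6 4 7 4 6 4 6 4 6 2 6 0 7 0 6-1 6 1 6 1 6 1 7 2 6 2 6 1 6 1 6 1 7 1 6 0 6 1 6 0 6 0 7 0 6 0 4 0"/></svg>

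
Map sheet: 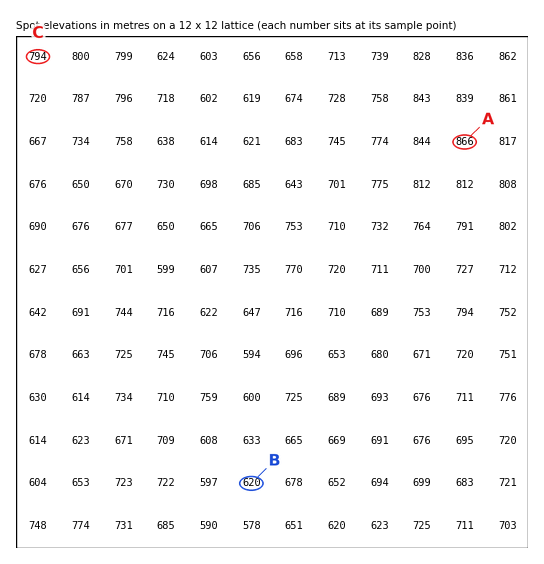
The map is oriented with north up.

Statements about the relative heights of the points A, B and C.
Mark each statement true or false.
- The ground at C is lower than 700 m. false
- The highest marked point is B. false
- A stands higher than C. true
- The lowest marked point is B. true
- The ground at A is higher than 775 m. true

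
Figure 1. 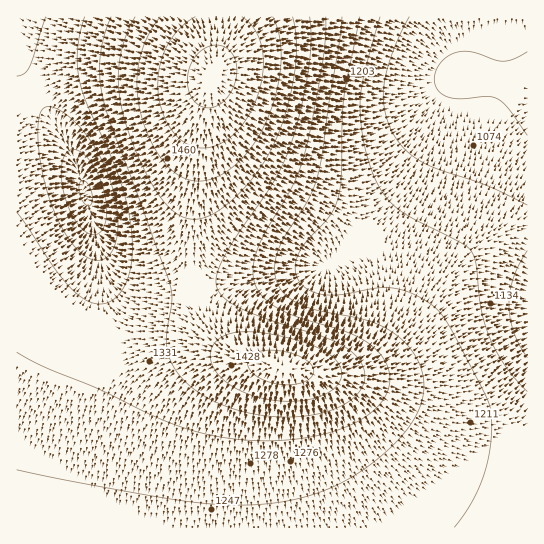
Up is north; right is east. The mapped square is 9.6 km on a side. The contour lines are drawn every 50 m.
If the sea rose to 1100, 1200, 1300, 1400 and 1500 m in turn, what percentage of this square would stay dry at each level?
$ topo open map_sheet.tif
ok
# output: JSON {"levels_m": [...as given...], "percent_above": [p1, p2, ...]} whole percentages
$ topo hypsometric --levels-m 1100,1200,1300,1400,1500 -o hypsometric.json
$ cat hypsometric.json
{"levels_m": [1100, 1200, 1300, 1400, 1500], "percent_above": [91, 73, 36, 13, 4]}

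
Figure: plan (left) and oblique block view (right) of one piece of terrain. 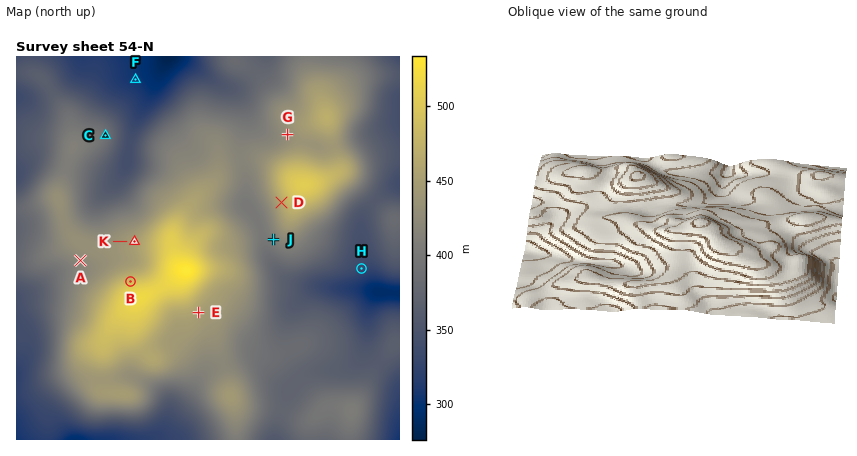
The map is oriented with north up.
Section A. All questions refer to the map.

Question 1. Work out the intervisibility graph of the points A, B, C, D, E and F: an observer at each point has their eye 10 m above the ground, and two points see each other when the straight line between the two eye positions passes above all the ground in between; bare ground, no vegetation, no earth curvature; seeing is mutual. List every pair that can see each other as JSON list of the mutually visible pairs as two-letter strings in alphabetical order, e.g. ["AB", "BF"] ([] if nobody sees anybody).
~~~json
["AB", "BC", "BF", "CD", "CF", "DE"]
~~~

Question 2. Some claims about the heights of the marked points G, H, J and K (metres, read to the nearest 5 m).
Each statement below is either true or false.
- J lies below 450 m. true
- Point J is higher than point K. false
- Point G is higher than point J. true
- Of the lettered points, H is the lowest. true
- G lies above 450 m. false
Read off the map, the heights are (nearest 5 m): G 430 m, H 330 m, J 410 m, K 450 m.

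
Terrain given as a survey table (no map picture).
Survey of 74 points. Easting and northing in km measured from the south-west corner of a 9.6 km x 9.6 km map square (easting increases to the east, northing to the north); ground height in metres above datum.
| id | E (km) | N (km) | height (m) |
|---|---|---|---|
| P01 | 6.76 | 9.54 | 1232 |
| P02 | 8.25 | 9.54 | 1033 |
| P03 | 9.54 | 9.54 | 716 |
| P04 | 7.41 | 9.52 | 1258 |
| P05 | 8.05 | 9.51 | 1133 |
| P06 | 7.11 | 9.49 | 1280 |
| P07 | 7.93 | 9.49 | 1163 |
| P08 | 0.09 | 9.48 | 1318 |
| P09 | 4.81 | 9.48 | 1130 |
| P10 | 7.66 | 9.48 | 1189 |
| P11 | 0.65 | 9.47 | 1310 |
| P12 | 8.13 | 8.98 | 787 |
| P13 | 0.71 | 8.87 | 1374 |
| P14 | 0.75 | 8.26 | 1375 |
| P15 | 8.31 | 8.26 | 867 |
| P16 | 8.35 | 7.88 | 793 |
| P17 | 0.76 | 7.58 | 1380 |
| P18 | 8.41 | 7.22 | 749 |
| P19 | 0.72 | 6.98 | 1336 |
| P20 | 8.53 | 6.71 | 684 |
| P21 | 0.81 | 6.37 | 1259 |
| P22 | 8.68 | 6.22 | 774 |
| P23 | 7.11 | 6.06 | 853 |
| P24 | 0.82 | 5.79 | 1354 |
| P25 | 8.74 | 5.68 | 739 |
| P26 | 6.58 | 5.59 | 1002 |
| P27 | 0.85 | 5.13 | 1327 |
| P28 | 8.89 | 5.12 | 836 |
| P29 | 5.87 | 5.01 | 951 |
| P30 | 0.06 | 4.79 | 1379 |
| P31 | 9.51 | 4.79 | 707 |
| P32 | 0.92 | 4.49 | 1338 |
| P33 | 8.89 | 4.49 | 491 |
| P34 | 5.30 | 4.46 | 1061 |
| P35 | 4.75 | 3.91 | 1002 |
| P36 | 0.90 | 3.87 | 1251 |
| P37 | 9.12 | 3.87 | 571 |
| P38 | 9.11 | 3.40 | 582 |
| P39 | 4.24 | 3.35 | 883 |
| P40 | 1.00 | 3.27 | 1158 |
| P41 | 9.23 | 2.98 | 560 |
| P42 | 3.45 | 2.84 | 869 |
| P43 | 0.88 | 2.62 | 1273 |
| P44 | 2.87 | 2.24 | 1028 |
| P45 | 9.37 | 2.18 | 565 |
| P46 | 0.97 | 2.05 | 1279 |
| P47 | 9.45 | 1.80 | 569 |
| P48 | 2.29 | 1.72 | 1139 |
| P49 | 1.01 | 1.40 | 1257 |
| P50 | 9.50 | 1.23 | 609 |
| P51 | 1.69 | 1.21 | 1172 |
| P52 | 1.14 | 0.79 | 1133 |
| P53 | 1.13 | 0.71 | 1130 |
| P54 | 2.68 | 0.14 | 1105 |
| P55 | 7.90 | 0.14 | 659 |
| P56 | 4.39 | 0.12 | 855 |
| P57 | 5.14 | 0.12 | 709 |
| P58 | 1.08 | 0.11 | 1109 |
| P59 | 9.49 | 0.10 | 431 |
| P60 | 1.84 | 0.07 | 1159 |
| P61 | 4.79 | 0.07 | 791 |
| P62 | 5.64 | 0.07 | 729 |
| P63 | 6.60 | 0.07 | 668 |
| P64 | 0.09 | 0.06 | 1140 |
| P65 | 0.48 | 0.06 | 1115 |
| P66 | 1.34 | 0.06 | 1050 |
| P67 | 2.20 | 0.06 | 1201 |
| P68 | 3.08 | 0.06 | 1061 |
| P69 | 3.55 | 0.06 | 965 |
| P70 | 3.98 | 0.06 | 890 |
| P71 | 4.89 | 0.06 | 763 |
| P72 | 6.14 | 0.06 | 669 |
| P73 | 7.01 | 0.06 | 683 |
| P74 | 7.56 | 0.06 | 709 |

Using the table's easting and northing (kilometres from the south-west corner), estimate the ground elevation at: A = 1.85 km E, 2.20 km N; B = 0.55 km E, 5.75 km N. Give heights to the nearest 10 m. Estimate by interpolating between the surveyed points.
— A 1260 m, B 1380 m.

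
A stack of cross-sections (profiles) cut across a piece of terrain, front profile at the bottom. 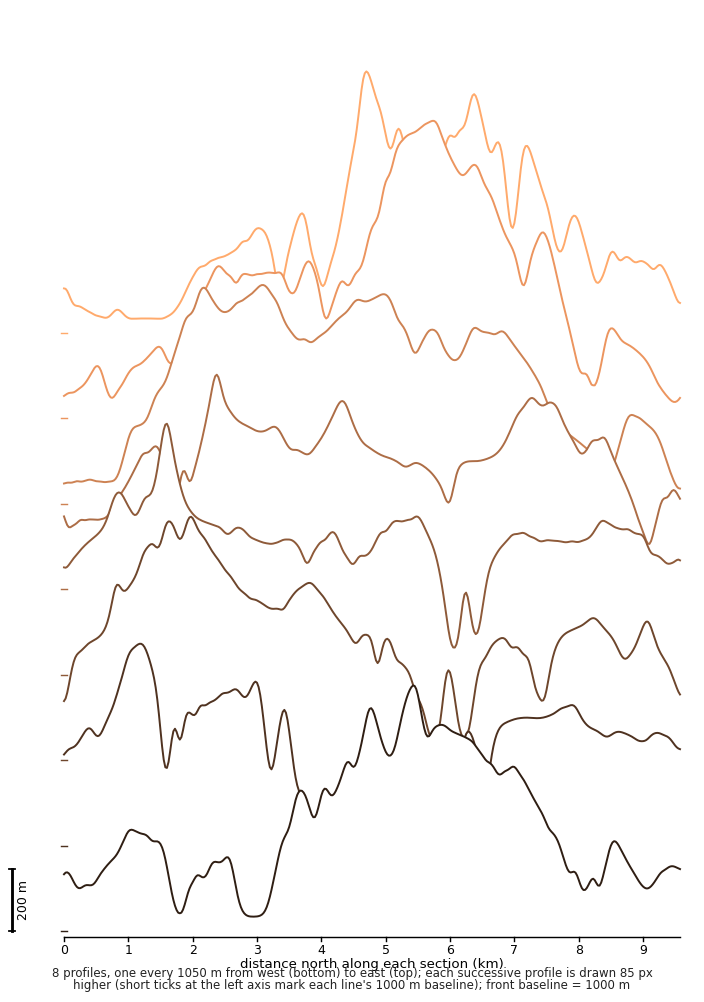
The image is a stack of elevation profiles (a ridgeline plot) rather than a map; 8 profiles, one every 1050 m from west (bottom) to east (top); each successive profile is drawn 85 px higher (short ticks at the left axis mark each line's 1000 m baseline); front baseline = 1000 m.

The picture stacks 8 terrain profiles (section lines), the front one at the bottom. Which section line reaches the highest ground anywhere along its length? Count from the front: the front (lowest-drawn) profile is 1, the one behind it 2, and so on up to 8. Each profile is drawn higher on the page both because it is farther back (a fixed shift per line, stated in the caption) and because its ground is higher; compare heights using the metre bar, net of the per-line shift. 7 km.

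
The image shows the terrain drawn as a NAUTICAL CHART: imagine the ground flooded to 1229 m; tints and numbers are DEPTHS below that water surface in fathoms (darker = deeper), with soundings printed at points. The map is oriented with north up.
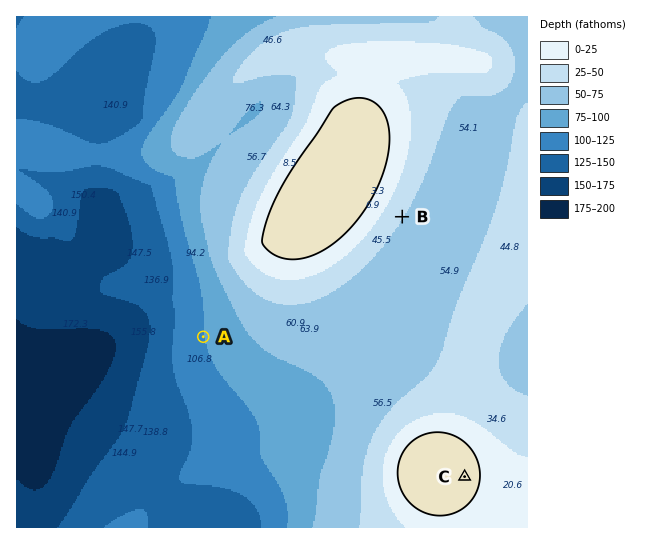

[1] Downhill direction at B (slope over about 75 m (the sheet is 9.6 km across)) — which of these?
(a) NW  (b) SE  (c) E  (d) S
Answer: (b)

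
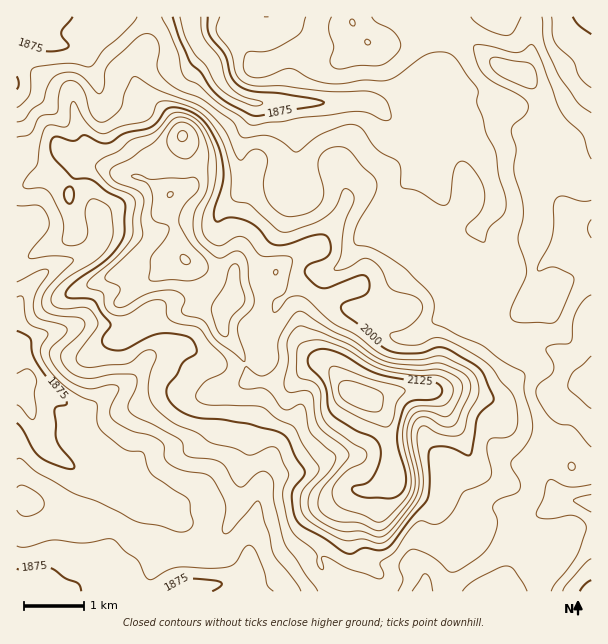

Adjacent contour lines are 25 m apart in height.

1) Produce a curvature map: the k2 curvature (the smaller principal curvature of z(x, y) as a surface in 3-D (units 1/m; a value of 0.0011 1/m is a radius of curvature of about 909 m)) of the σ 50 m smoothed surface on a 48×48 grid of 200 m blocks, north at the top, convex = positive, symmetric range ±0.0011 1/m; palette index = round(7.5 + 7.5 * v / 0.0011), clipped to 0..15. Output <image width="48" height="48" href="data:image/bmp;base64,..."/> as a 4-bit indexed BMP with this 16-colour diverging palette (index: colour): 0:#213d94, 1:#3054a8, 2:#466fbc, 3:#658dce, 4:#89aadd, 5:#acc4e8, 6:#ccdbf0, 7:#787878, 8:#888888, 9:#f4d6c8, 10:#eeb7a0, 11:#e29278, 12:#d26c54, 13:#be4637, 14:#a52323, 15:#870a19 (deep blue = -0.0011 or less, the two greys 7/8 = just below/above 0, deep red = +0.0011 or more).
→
<image width="48" height="48" href="data:image/bmp;base64,Qk32BAAAAAAAAHYAAAAoAAAAMAAAADAAAAABAAQAAAAAAIAEAAATCwAAEwsAABAAAAAAAAAAlD0hAKhUMAC8b0YAzo1lAN2qiQDoxKwA8NvMAHh4eACIiIgAyNb0AKC37gB4kuIAVGzSADdGvgAjI6UAGQqHAHd3d4h3iGQRJGd3ZmaIVXh0V2Z3Z3hlVXd3dnd3d3Z3ZUVmZ4hkZ5d0R3dnZniIZXd3d3d3eHd4iHRnd4c2dTREZ4h3ZmiIdId3eHd4eId3iHRnd2RWQkQ2d4iHZ3aIhYh3eId4d4d3eHRmZkNWRXQUd3eHZ3d3doh3eId3d3Zmd3RlZleIWKcRZmaIdmd4l4h3eId3dmd3Z3VVd4qXZ5hQaGZWZmVWhomHd4d3ZnZ3dnY2d5l4iHeQKWd2Z3dSEIh3d2ZmZ3dmZ3YldoeKh2i1B2Z3eIhUZ4d3ZVZ3d2ZmZ4dEQzR5hnmlBmZ3d3dHl3dkVnd3Z3d2ZndVZkIVVXiDFmeHZndYp3Y1d3d3VniHdndkZ4cxJGdxJWd1Vmdnh4NId3d2VERXiHd1V3VWdWZQJFZkeGZmd4Jod2ZndndmeHdmVWaHdmZAN3ZViHZnd2J4dWeId3iHZmZmc0iFV4hAN3ZFiHZXhlSHMzaId4iIh3dXgydniIYjZnZViHZYhkZiNlFGaIh4h4hmhRSLmIdmqZdVh2RFZjQliHUiaHd3d4hld0Noh3d3mYhlZmZlZ1JpmYd0J3d3VGdlZ3ZmZmZ2aHdmZniGZ0OJmYeINGd1I2ZUWJmYdkRFVmZmVndldkR4h3eHVFVTRmVEd3iIYzM0Z3ZVVmVWhUMRNWeIdlRDiVRUiGZURDIhRkRVZmZ3dUdTIiECZldzd0RUWGVEREiFJFZmeIeHZSeJdDmmI1iGh4ZVR2VFVXiZZWd3eIeIZRWJhjSHYyNWeKdFRmVndlaIZWd3d3eIdUBYh3VGd2VlV3UnRXV4mGZmVnZ3d3eIdoMCVniWaHiGRoM6hEImiXZmZ3dmd3d4iIdRABV4d3moNqRJdVdBaWZnd4h2Z3d3eHd3YxFHd3l3NXZVZ4mTRlZ3h3h2d3d3d3dmmEM0RWZUNnd1V4h2NWZ3d3dmeIh3d2dleEVWdlZlNoiGVnd3ZGd3d3Zmd3iHdmZVZlVWiHZlJXdmZVZndVaYdmd2Znd2ZWVHlkQiN5hnM1ZmZmZoh0WIZmh2VndlaIdXhCRkRamKZEd2Z2Z4iHVmZniGVndmeXhmREeodWVodSd2Zmd3eHZndnh1V4h3d3ZVeFaHdUNWhReHZWiId3d3d3dlaIiIh3Vph2ZmdVdnhBiXZWiYd2d4d3dmZ3eIh3SJV3RohWqYZCeHZmd3d3eHd3dmd3d4h2SHN1NmU33ZNFR3Z3d4h2Zmd3d3eIh3iEdyVjRDM1mlN4RneId4h0Vnd3d3d2iHeFZFhzVmZUU0diAAAAARI0eId3d3ZEZ3d0VnmSWHdkM2UAAiNEMzNFZ3d3dlNFZ3d1dnpxZ3dkVnAHqXd3iId3Znd3ZFaIdmZmdmdDiIdmZXAqqHd3iId4dmd2VoiKhmZ4dlVFeId3hSBHh3d3eHeIh2Z2Z4hldmeHZUVWVniIcgRnd3d3dmiYd3d2ZmQ2dWd3VoeIZXiIYCqHd3d2d3Z3d3Z3dlVXdWd3V3d4dmVmUEh3d3Z3d6hmd3eYZndnhldw=="/>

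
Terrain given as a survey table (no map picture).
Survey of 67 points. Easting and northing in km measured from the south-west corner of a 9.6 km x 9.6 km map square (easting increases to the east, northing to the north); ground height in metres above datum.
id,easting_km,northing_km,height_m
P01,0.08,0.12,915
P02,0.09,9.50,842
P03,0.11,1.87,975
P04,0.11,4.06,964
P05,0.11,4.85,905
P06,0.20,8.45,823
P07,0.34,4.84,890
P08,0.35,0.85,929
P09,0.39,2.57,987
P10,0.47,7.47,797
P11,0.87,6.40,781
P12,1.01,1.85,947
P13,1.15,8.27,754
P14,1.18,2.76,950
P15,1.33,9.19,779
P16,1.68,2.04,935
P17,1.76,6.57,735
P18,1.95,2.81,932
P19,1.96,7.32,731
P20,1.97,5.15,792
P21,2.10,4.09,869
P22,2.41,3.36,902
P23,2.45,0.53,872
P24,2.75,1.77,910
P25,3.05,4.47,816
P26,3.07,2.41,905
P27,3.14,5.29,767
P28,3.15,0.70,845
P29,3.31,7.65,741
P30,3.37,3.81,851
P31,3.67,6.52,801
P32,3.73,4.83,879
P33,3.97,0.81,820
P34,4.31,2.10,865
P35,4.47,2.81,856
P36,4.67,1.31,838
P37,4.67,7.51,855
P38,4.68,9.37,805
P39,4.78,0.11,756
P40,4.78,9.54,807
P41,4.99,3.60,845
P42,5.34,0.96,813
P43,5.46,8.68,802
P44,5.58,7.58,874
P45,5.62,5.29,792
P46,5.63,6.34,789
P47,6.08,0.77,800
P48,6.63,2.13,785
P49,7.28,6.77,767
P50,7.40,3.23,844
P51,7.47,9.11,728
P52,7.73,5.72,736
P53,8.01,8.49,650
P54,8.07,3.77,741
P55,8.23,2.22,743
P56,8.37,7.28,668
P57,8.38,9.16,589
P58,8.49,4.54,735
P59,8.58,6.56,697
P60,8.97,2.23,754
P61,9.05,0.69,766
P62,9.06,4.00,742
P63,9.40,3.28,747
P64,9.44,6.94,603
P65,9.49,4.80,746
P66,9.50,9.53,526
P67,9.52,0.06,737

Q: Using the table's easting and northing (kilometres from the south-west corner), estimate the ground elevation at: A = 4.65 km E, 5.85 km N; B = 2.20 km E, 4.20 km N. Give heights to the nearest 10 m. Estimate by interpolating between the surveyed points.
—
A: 770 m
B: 860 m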